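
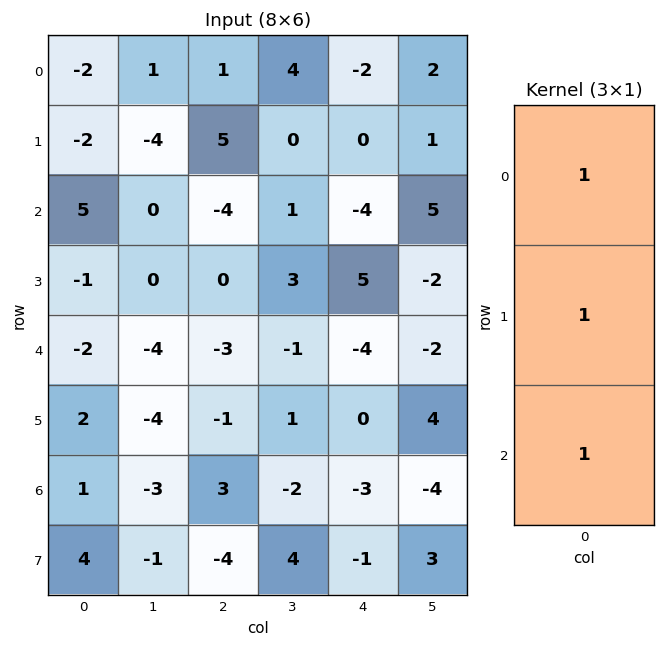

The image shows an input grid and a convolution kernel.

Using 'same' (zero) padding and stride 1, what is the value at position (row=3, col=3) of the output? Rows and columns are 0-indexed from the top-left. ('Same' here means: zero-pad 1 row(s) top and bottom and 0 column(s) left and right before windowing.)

3

The receptive field on the zero-padded input at this output position is [1 / 3 / -1]. Elementwise product with the kernel and sum: 1·1 + 3·1 + -1·1.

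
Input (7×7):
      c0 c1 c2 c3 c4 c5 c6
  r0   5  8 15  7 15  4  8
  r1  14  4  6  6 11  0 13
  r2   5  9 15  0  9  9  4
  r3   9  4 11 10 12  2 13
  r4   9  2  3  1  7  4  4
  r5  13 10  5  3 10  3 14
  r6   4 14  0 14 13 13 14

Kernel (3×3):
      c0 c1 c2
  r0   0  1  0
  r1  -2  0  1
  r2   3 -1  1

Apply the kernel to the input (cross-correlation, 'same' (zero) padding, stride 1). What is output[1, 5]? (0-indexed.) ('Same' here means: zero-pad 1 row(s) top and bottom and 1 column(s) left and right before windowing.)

The receptive field on the zero-padded input at this output position is [15 4 8 / 11 0 13 / 9 9 4]. Elementwise product with the kernel and sum: 4·1 + 11·-2 + 13·1 + 9·3 + 9·-1 + 4·1.

17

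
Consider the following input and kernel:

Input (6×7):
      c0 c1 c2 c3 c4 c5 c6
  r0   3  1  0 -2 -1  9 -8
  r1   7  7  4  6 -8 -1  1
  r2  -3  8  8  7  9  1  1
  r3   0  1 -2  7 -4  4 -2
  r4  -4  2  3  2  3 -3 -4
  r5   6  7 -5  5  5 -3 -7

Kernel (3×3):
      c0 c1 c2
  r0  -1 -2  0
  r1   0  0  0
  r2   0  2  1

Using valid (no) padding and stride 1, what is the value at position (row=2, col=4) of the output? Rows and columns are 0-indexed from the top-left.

-21

The receptive field on the input at this output position is [9 1 1 / -4 4 -2 / 3 -3 -4]. Elementwise product with the kernel and sum: 9·-1 + 1·-2 + -3·2 + -4·1.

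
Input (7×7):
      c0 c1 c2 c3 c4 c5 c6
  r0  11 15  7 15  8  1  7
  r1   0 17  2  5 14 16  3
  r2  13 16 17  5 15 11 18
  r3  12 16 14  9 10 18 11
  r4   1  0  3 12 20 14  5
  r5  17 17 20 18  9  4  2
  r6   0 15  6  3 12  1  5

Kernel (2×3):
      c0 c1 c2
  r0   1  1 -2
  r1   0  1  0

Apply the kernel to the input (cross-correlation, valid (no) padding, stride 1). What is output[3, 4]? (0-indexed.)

20

The receptive field on the input at this output position is [10 18 11 / 20 14 5]. Elementwise product with the kernel and sum: 10·1 + 18·1 + 11·-2 + 14·1.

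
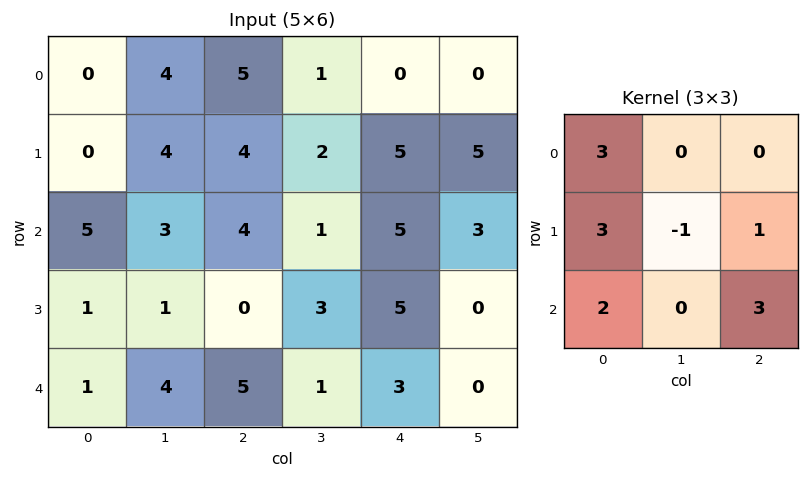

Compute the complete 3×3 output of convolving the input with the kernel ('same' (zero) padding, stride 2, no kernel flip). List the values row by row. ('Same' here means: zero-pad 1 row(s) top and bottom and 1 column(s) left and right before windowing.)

Output[0,0]: The receptive field on the zero-padded input at this output position is [0 0 0 / 0 0 4 / 0 0 4]. Elementwise product with the kernel and sum: 0·3 + 0·3 + 0·-1 + 4·1 + 0·2 + 4·3.

16 22 22
1 29 13
3 11 9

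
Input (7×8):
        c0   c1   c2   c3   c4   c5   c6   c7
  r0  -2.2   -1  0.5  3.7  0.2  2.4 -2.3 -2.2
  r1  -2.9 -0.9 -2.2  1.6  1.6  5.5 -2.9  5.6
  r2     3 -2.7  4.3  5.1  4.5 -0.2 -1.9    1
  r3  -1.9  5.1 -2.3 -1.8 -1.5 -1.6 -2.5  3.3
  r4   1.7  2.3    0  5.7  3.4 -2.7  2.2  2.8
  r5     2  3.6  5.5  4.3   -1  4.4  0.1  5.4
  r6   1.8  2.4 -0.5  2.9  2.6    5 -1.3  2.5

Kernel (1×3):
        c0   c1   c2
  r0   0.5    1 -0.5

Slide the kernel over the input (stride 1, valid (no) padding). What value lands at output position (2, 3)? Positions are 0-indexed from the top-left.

7.15

The receptive field on the input at this output position is [5.1 4.5 -0.2]. Elementwise product with the kernel and sum: 5.1·0.5 + 4.5·1 + -0.2·-0.5.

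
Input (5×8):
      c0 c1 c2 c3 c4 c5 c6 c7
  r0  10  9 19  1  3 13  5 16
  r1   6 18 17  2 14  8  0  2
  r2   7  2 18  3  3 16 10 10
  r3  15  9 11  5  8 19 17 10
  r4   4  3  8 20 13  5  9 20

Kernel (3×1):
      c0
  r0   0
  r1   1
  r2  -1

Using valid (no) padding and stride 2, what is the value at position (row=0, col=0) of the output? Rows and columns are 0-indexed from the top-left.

-1

The receptive field on the input at this output position is [10 / 6 / 7]. Elementwise product with the kernel and sum: 6·1 + 7·-1.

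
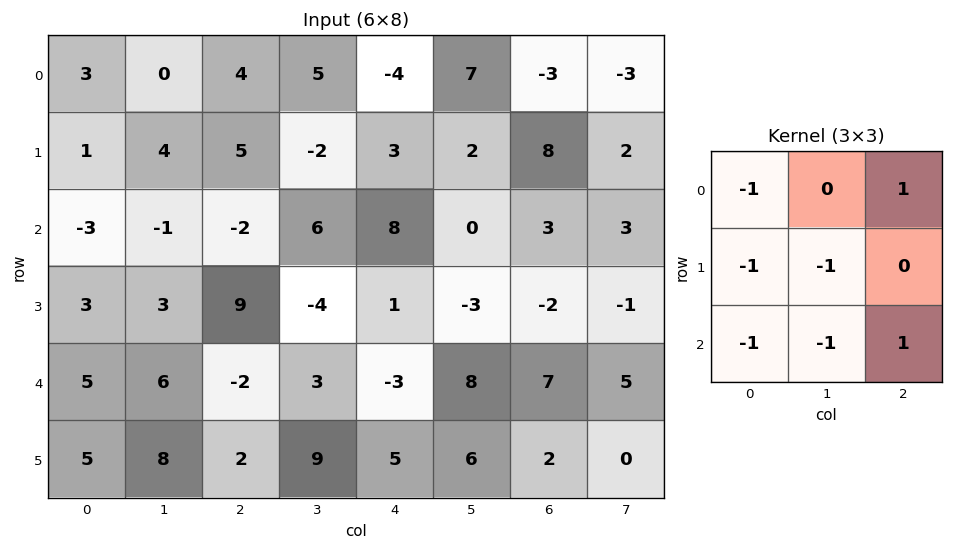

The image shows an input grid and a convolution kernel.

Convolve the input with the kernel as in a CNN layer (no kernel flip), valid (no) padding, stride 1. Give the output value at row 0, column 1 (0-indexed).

The receptive field on the input at this output position is [0 4 5 / 4 5 -2 / -1 -2 6]. Elementwise product with the kernel and sum: 0·-1 + 5·1 + 4·-1 + 5·-1 + -1·-1 + -2·-1 + 6·1.

5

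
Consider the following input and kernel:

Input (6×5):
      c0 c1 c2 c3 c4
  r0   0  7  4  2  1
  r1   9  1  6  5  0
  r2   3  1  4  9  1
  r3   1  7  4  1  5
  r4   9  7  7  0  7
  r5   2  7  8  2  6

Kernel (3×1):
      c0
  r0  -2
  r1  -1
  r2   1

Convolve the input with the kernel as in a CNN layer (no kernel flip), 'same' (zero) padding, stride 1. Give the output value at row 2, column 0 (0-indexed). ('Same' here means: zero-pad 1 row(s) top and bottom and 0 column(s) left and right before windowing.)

The receptive field on the zero-padded input at this output position is [9 / 3 / 1]. Elementwise product with the kernel and sum: 9·-2 + 3·-1 + 1·1.

-20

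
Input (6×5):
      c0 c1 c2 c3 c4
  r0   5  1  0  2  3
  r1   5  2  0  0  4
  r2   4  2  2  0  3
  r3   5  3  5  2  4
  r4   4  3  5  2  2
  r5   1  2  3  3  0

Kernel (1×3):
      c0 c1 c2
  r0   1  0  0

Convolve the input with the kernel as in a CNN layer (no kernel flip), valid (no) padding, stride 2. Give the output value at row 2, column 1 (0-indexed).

The receptive field on the input at this output position is [5 2 2]. Elementwise product with the kernel and sum: 5·1.

5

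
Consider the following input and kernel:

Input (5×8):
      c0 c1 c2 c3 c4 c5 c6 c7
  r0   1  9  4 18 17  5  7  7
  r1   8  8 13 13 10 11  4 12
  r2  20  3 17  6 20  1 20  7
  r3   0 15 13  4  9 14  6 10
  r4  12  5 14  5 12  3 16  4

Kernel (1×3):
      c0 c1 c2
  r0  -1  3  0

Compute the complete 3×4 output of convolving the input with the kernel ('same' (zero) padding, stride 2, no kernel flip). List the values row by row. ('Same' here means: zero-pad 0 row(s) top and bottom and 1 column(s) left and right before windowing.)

3 3 33 16
60 48 54 59
36 37 31 45

Output[0,0]: The receptive field on the zero-padded input at this output position is [0 1 9]. Elementwise product with the kernel and sum: 0·-1 + 1·3.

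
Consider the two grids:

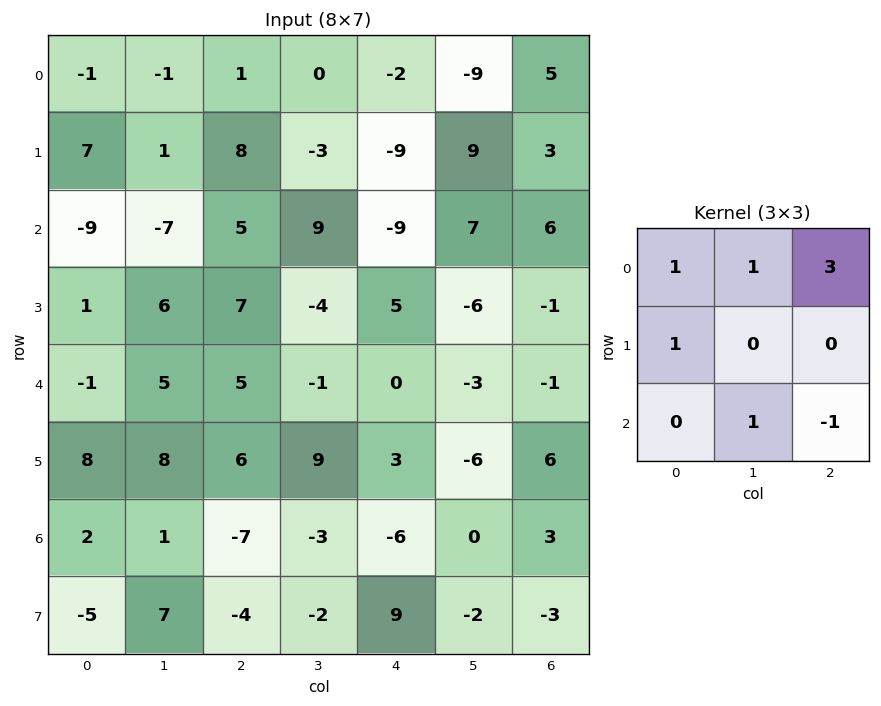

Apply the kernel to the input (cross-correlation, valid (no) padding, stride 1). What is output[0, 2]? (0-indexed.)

The receptive field on the input at this output position is [1 0 -2 / 8 -3 -9 / 5 9 -9]. Elementwise product with the kernel and sum: 1·1 + 0·1 + -2·3 + 8·1 + 9·1 + -9·-1.

21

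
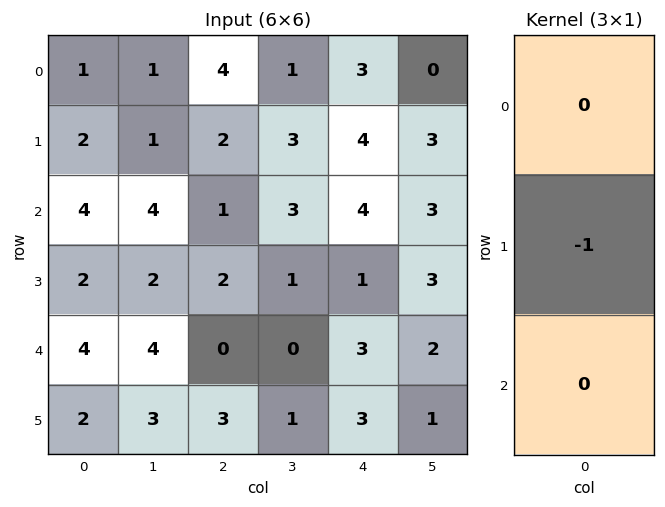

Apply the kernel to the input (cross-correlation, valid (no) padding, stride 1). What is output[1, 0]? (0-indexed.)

The receptive field on the input at this output position is [2 / 4 / 2]. Elementwise product with the kernel and sum: 4·-1.

-4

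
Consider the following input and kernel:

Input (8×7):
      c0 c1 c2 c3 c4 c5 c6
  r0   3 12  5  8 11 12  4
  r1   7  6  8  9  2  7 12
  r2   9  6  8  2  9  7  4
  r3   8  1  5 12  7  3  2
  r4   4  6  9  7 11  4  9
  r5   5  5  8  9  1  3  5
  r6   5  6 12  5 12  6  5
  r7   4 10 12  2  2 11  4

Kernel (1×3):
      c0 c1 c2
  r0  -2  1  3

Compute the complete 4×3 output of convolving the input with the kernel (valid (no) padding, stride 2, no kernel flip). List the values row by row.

Output[0,0]: The receptive field on the input at this output position is [3 12 5]. Elementwise product with the kernel and sum: 3·-2 + 12·1 + 5·3.

21 31 2
12 13 1
25 22 9
32 17 -3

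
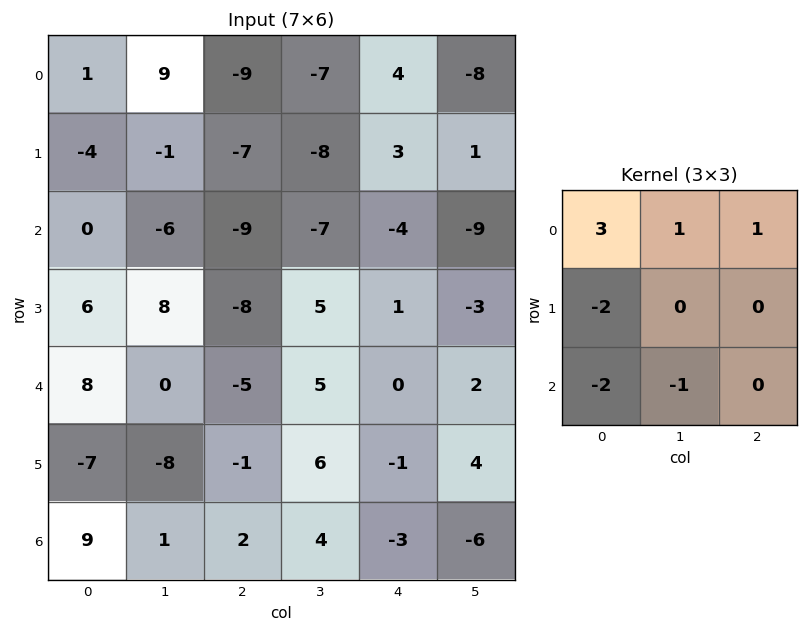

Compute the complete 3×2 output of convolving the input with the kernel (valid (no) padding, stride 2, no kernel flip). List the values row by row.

17 9
-43 -17
14 -16

Output[0,0]: The receptive field on the input at this output position is [1 9 -9 / -4 -1 -7 / 0 -6 -9]. Elementwise product with the kernel and sum: 1·3 + 9·1 + -9·1 + -4·-2 + 0·-2 + -6·-1.
Output[0,1]: The receptive field on the input at this output position is [-9 -7 4 / -7 -8 3 / -9 -7 -4]. Elementwise product with the kernel and sum: -9·3 + -7·1 + 4·1 + -7·-2 + -9·-2 + -7·-1.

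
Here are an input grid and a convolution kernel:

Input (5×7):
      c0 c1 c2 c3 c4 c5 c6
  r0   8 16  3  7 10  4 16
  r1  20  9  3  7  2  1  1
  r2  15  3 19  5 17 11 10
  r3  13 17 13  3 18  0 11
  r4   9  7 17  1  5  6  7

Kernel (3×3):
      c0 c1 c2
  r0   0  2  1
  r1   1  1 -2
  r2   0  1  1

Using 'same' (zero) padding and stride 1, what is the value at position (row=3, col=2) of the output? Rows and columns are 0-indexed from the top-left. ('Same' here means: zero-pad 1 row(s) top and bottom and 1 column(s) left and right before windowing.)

The receptive field on the zero-padded input at this output position is [3 19 5 / 17 13 3 / 7 17 1]. Elementwise product with the kernel and sum: 19·2 + 5·1 + 17·1 + 13·1 + 3·-2 + 17·1 + 1·1.

85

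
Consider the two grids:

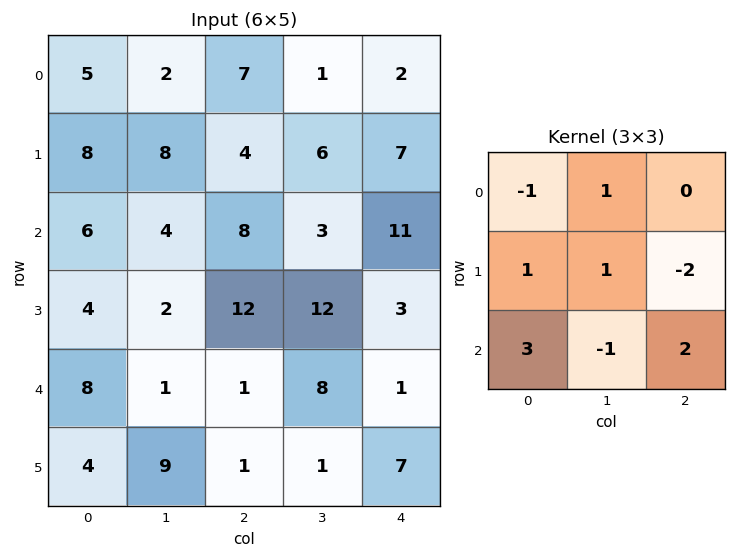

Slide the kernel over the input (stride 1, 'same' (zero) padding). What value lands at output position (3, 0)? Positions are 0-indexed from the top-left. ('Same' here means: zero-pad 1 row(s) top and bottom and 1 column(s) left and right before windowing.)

The receptive field on the zero-padded input at this output position is [0 6 4 / 0 4 2 / 0 8 1]. Elementwise product with the kernel and sum: 0·-1 + 6·1 + 0·1 + 4·1 + 2·-2 + 0·3 + 8·-1 + 1·2.

0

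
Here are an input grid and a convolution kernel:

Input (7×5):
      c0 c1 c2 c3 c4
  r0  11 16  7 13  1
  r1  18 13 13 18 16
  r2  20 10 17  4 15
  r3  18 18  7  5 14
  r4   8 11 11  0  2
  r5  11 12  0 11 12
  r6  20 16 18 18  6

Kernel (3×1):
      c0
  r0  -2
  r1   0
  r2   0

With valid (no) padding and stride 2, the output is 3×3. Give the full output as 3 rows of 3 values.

Output[0,0]: The receptive field on the input at this output position is [11 / 18 / 20]. Elementwise product with the kernel and sum: 11·-2.
Output[0,1]: The receptive field on the input at this output position is [7 / 13 / 17]. Elementwise product with the kernel and sum: 7·-2.

-22 -14 -2
-40 -34 -30
-16 -22 -4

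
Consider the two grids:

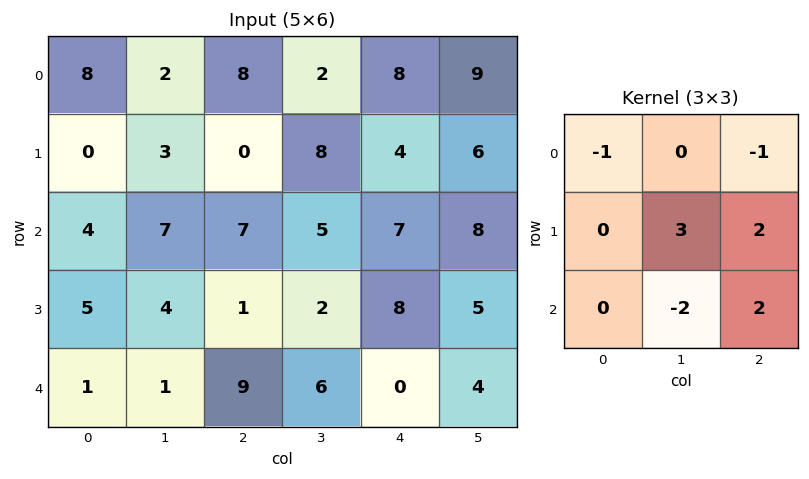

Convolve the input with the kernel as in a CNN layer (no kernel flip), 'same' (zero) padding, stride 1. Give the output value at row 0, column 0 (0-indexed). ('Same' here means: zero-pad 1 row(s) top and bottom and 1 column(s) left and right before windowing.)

34

The receptive field on the zero-padded input at this output position is [0 0 0 / 0 8 2 / 0 0 3]. Elementwise product with the kernel and sum: 0·-1 + 0·-1 + 8·3 + 2·2 + 0·-2 + 3·2.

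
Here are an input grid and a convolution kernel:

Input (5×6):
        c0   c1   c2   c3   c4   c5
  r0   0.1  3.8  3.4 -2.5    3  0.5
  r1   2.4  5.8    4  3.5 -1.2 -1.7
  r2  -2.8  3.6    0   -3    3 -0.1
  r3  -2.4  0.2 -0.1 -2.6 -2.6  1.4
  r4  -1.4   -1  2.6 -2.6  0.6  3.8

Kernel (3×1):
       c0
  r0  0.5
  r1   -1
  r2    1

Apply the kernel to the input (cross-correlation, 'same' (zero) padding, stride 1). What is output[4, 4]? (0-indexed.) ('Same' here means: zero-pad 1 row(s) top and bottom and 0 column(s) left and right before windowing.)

The receptive field on the zero-padded input at this output position is [-2.6 / 0.6 / 0]. Elementwise product with the kernel and sum: -2.6·0.5 + 0.6·-1 + 0·1.

-1.9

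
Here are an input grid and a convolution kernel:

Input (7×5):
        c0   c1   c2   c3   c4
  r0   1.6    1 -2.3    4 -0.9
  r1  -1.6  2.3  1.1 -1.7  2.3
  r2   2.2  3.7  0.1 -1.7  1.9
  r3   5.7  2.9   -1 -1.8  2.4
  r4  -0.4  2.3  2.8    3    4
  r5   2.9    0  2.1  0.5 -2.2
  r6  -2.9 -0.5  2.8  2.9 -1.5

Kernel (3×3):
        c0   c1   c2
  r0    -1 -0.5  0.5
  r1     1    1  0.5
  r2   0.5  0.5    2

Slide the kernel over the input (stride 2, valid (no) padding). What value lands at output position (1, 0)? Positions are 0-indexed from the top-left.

10.65

The receptive field on the input at this output position is [2.2 3.7 0.1 / 5.7 2.9 -1 / -0.4 2.3 2.8]. Elementwise product with the kernel and sum: 2.2·-1 + 3.7·-0.5 + 0.1·0.5 + 5.7·1 + 2.9·1 + -1·0.5 + -0.4·0.5 + 2.3·0.5 + 2.8·2.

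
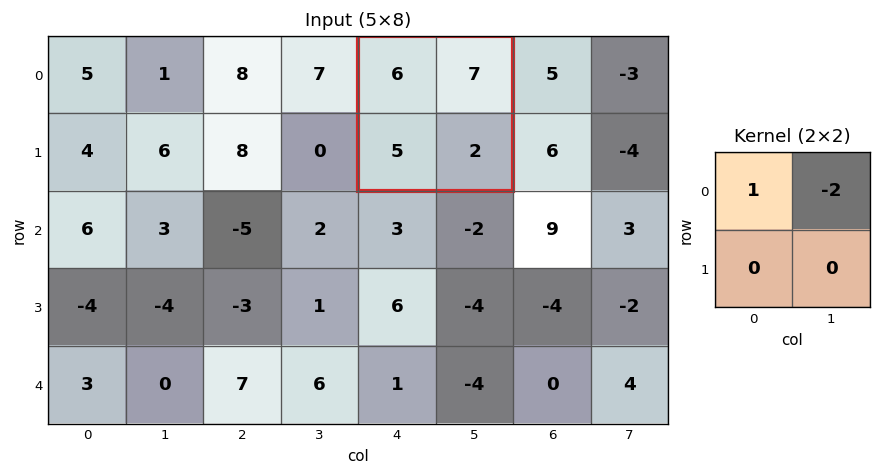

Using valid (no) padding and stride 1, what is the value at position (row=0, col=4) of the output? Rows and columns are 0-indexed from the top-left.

-8

The receptive field on the input at this output position is [6 7 / 5 2]. Elementwise product with the kernel and sum: 6·1 + 7·-2.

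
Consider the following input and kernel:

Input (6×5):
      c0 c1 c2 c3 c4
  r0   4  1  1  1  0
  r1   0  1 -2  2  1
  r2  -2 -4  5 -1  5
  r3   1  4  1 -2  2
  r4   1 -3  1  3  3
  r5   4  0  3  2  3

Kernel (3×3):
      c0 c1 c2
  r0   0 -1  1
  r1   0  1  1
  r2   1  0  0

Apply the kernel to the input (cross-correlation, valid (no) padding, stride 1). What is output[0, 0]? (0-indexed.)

-3

The receptive field on the input at this output position is [4 1 1 / 0 1 -2 / -2 -4 5]. Elementwise product with the kernel and sum: 1·-1 + 1·1 + 1·1 + -2·1 + -2·1.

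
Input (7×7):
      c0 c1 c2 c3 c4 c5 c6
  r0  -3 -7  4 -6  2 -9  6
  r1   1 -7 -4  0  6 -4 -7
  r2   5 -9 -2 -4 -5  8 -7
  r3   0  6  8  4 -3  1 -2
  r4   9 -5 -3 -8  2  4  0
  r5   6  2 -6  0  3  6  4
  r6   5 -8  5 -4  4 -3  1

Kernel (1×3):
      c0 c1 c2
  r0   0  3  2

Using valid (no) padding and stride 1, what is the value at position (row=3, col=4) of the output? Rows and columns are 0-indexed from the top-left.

The receptive field on the input at this output position is [-3 1 -2]. Elementwise product with the kernel and sum: 1·3 + -2·2.

-1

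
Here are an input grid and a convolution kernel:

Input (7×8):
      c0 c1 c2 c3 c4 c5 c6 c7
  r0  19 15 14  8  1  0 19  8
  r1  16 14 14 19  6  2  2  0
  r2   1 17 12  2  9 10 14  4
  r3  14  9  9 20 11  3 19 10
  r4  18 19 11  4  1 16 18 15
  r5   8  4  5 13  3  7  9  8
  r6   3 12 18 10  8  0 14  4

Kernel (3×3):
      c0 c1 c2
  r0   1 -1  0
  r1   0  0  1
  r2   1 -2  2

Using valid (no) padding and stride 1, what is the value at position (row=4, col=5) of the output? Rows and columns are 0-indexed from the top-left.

-14

The receptive field on the input at this output position is [16 18 15 / 7 9 8 / 0 14 4]. Elementwise product with the kernel and sum: 16·1 + 18·-1 + 8·1 + 0·1 + 14·-2 + 4·2.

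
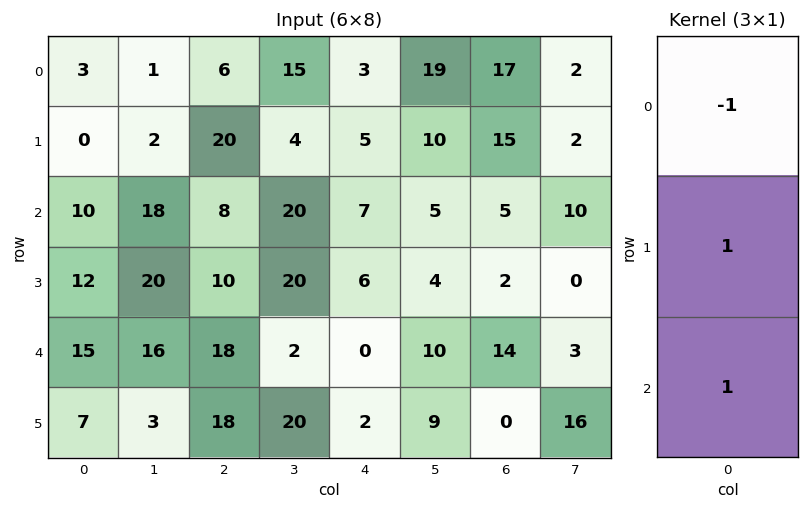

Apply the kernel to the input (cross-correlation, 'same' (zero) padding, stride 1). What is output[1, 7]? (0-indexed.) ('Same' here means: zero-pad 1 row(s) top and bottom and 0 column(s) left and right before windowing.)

10

The receptive field on the zero-padded input at this output position is [2 / 2 / 10]. Elementwise product with the kernel and sum: 2·-1 + 2·1 + 10·1.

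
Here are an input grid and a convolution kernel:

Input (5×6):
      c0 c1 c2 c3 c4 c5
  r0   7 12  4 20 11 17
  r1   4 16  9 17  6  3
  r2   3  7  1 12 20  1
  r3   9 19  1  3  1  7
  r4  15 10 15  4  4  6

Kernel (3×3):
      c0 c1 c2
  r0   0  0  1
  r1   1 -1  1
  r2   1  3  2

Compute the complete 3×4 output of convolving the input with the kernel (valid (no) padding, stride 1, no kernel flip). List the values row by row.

Output[0,0]: The receptive field on the input at this output position is [7 12 4 / 4 16 9 / 3 7 1]. Elementwise product with the kernel and sum: 4·1 + 4·1 + 16·-1 + 9·1 + 3·1 + 7·3 + 1·2.

27 78 86 105
74 63 27 16
67 96 54 38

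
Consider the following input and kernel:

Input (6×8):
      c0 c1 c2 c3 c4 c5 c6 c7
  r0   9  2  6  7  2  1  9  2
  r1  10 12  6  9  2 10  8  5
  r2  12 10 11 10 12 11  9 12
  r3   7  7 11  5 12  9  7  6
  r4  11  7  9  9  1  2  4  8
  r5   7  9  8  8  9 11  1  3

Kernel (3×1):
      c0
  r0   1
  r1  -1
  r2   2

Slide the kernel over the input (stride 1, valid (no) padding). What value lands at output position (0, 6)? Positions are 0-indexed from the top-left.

The receptive field on the input at this output position is [9 / 8 / 9]. Elementwise product with the kernel and sum: 9·1 + 8·-1 + 9·2.

19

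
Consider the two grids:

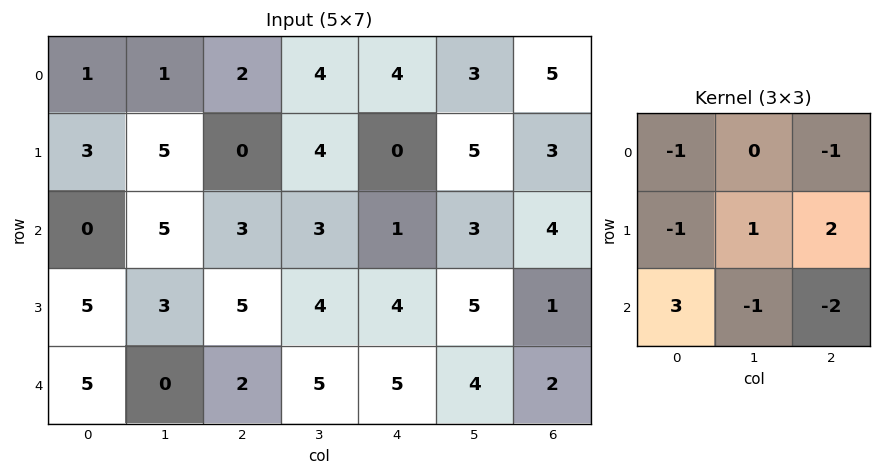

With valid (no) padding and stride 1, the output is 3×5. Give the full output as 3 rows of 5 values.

-12 4 2 1 -6
10 -9 5 -7 12
16 -10 -6 6 5

Output[0,0]: The receptive field on the input at this output position is [1 1 2 / 3 5 0 / 0 5 3]. Elementwise product with the kernel and sum: 1·-1 + 2·-1 + 3·-1 + 5·1 + 0·2 + 0·3 + 5·-1 + 3·-2.
Output[0,1]: The receptive field on the input at this output position is [1 2 4 / 5 0 4 / 5 3 3]. Elementwise product with the kernel and sum: 1·-1 + 4·-1 + 5·-1 + 0·1 + 4·2 + 5·3 + 3·-1 + 3·-2.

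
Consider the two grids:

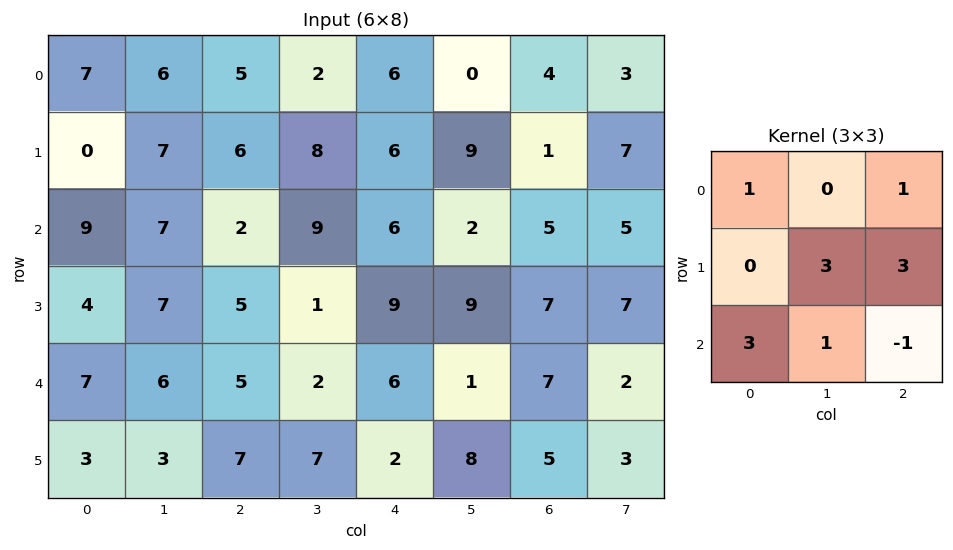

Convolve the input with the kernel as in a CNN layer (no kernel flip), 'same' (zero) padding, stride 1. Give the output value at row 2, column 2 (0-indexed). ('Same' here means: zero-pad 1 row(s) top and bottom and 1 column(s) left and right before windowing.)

73

The receptive field on the zero-padded input at this output position is [7 6 8 / 7 2 9 / 7 5 1]. Elementwise product with the kernel and sum: 7·1 + 8·1 + 2·3 + 9·3 + 7·3 + 5·1 + 1·-1.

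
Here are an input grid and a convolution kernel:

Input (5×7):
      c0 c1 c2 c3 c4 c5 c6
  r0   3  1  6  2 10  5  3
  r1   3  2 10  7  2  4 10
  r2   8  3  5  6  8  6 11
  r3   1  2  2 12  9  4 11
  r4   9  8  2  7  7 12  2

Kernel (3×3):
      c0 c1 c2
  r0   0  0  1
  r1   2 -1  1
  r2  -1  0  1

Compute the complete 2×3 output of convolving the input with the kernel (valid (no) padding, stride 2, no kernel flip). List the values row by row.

17 28 16
0 14 31

Output[0,0]: The receptive field on the input at this output position is [3 1 6 / 3 2 10 / 8 3 5]. Elementwise product with the kernel and sum: 6·1 + 3·2 + 2·-1 + 10·1 + 8·-1 + 5·1.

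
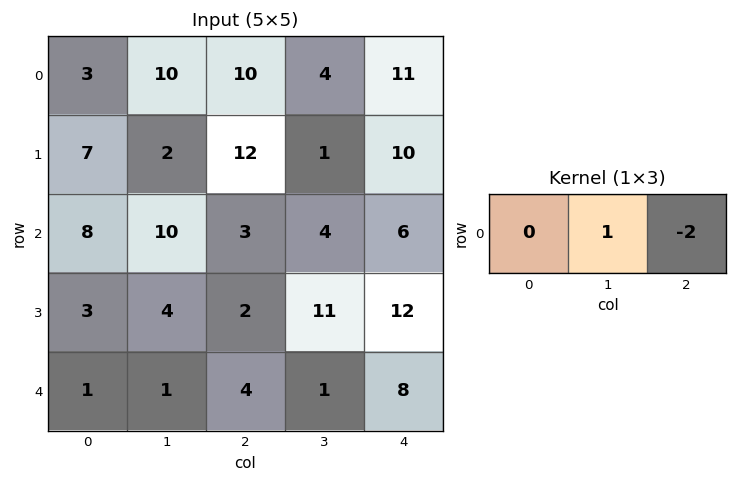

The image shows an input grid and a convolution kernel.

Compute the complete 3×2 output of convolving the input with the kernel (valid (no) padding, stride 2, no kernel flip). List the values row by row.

-10 -18
4 -8
-7 -15

Output[0,0]: The receptive field on the input at this output position is [3 10 10]. Elementwise product with the kernel and sum: 10·1 + 10·-2.
Output[0,1]: The receptive field on the input at this output position is [10 4 11]. Elementwise product with the kernel and sum: 4·1 + 11·-2.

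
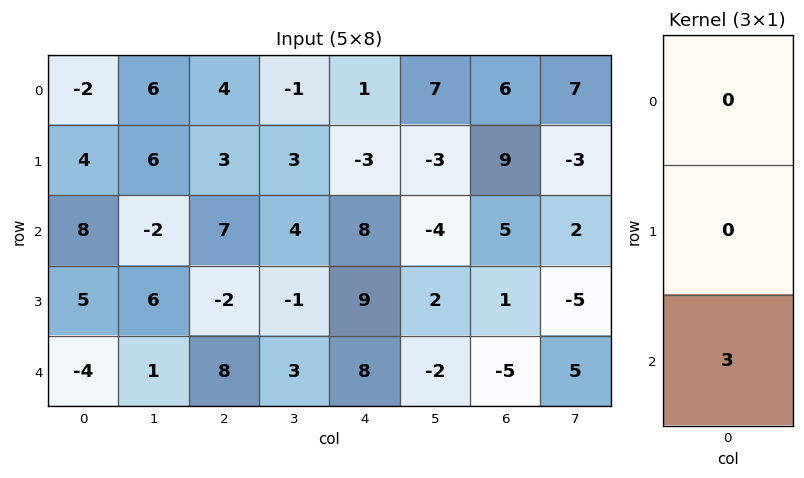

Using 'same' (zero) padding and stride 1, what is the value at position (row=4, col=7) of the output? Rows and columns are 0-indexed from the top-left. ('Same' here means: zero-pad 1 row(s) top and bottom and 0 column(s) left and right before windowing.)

The receptive field on the zero-padded input at this output position is [-5 / 5 / 0]. Elementwise product with the kernel and sum: 0·3.

0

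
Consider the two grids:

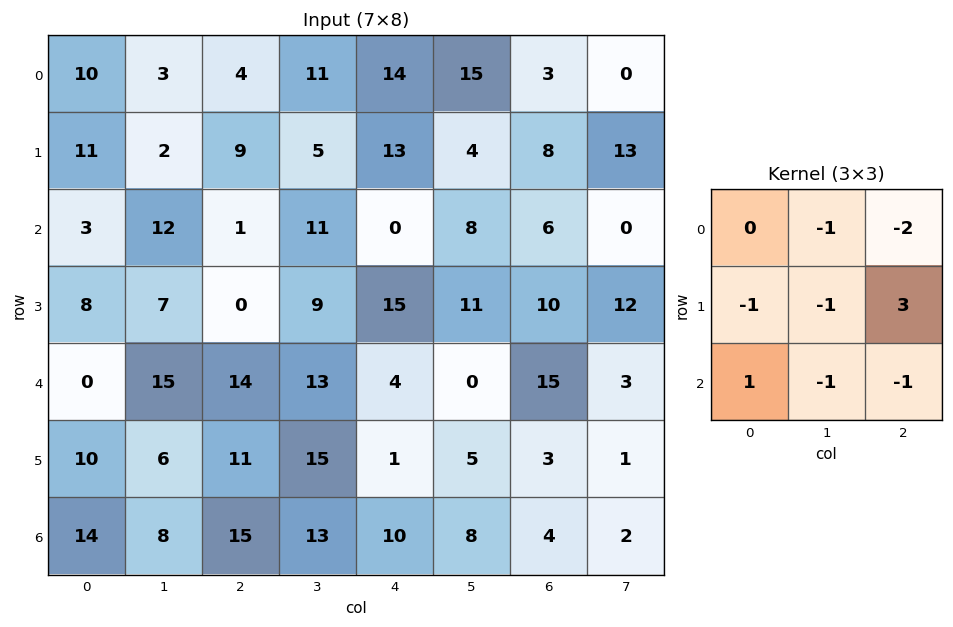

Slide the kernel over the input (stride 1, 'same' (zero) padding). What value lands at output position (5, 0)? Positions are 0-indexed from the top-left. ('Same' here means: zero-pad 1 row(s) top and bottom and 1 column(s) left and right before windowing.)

-44

The receptive field on the zero-padded input at this output position is [0 0 15 / 0 10 6 / 0 14 8]. Elementwise product with the kernel and sum: 0·-1 + 15·-2 + 0·-1 + 10·-1 + 6·3 + 0·1 + 14·-1 + 8·-1.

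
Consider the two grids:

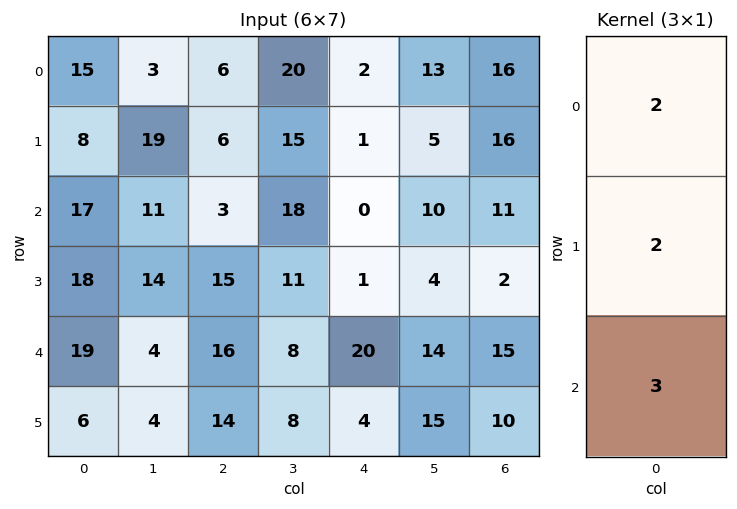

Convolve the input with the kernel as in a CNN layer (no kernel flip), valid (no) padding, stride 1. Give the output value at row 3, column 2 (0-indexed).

The receptive field on the input at this output position is [15 / 16 / 14]. Elementwise product with the kernel and sum: 15·2 + 16·2 + 14·3.

104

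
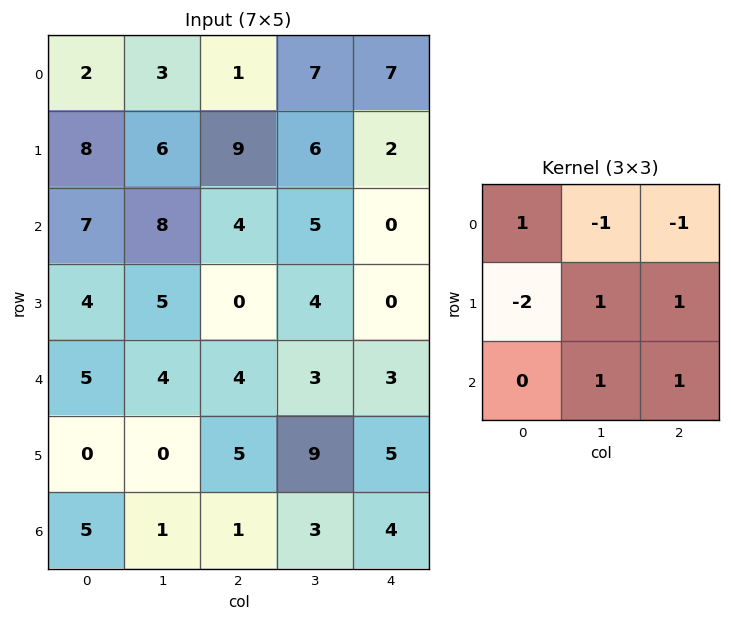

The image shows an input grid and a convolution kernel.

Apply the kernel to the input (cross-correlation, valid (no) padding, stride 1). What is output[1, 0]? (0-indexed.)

The receptive field on the input at this output position is [8 6 9 / 7 8 4 / 4 5 0]. Elementwise product with the kernel and sum: 8·1 + 6·-1 + 9·-1 + 7·-2 + 8·1 + 4·1 + 5·1 + 0·1.

-4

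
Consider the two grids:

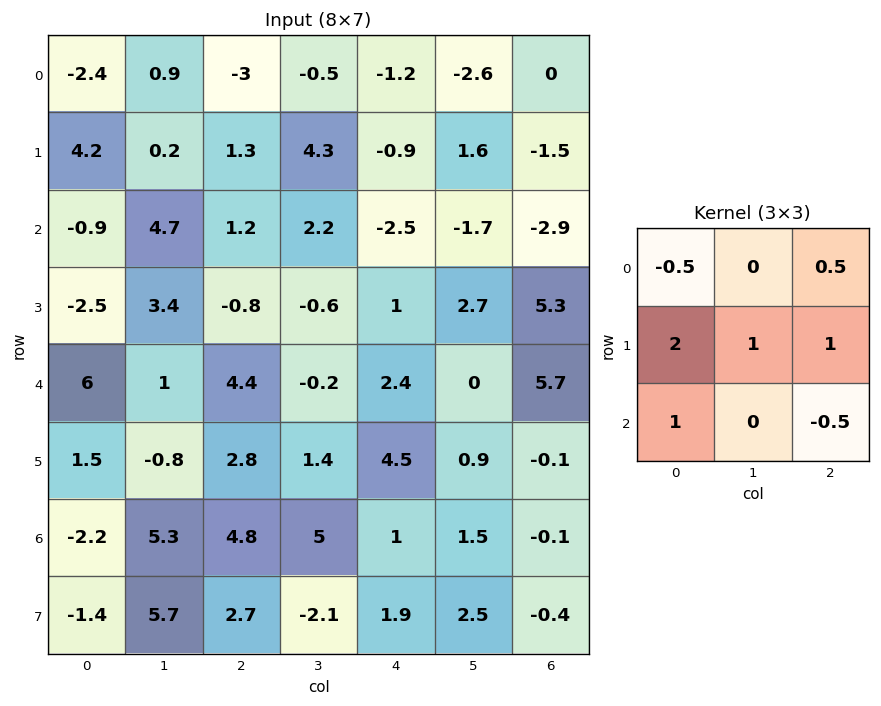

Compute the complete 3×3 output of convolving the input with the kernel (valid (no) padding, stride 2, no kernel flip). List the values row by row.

8.1 9.35 -2.15
2.45 0.15 9.35
-0.4 14.8 12.5

Output[0,0]: The receptive field on the input at this output position is [-2.4 0.9 -3 / 4.2 0.2 1.3 / -0.9 4.7 1.2]. Elementwise product with the kernel and sum: -2.4·-0.5 + -3·0.5 + 4.2·2 + 0.2·1 + 1.3·1 + -0.9·1 + 1.2·-0.5.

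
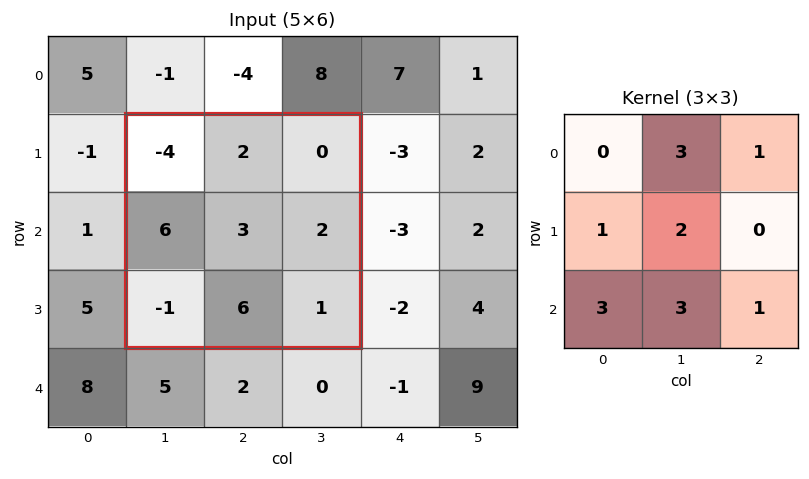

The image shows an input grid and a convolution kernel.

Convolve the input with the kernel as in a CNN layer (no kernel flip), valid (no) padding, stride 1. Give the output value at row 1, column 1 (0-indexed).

34

The receptive field on the input at this output position is [-4 2 0 / 6 3 2 / -1 6 1]. Elementwise product with the kernel and sum: 2·3 + 0·1 + 6·1 + 3·2 + -1·3 + 6·3 + 1·1.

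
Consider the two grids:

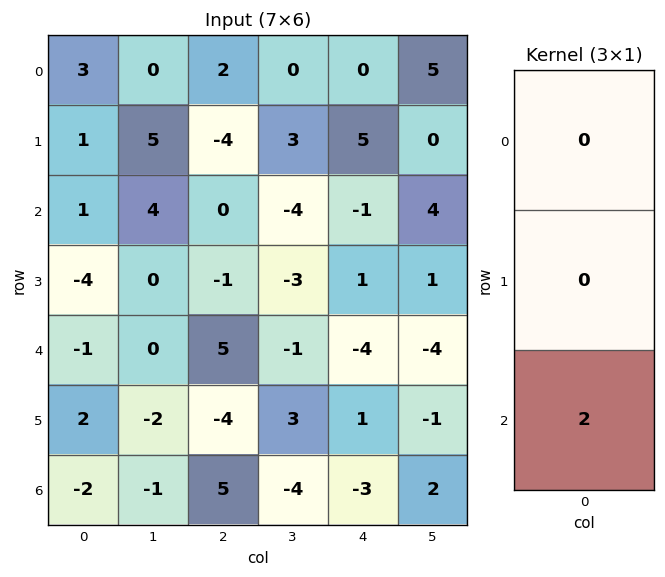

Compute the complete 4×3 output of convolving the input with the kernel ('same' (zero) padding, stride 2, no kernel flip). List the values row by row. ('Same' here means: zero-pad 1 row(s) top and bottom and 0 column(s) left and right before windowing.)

2 -8 10
-8 -2 2
4 -8 2
0 0 0

Output[0,0]: The receptive field on the zero-padded input at this output position is [0 / 3 / 1]. Elementwise product with the kernel and sum: 1·2.
Output[0,1]: The receptive field on the zero-padded input at this output position is [0 / 2 / -4]. Elementwise product with the kernel and sum: -4·2.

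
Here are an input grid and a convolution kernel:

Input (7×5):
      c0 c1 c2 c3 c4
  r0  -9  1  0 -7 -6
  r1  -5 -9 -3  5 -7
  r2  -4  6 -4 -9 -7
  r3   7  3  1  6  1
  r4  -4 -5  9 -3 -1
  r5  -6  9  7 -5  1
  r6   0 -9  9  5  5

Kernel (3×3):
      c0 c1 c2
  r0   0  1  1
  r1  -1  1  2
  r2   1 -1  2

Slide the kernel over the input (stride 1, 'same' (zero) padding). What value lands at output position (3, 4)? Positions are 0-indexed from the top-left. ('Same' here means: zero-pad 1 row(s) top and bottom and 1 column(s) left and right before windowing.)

The receptive field on the zero-padded input at this output position is [-9 -7 0 / 6 1 0 / -3 -1 0]. Elementwise product with the kernel and sum: -7·1 + 0·1 + 6·-1 + 1·1 + 0·2 + -3·1 + -1·-1 + 0·2.

-14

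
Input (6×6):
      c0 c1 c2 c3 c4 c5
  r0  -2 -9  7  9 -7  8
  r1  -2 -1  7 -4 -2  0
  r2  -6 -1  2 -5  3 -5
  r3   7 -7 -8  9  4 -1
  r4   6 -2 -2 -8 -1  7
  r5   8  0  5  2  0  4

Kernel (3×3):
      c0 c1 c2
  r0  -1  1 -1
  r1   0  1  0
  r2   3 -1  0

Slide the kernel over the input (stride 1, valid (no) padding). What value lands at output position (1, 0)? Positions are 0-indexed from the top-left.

The receptive field on the input at this output position is [-2 -1 7 / -6 -1 2 / 7 -7 -8]. Elementwise product with the kernel and sum: -2·-1 + -1·1 + 7·-1 + -1·1 + 7·3 + -7·-1.

21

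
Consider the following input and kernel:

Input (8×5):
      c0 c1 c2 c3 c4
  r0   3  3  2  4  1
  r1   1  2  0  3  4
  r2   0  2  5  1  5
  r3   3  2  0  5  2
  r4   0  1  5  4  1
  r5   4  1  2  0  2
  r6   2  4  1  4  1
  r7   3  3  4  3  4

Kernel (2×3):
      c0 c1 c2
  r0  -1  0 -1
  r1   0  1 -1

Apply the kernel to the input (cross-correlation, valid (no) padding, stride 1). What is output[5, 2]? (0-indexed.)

-1

The receptive field on the input at this output position is [2 0 2 / 1 4 1]. Elementwise product with the kernel and sum: 2·-1 + 2·-1 + 4·1 + 1·-1.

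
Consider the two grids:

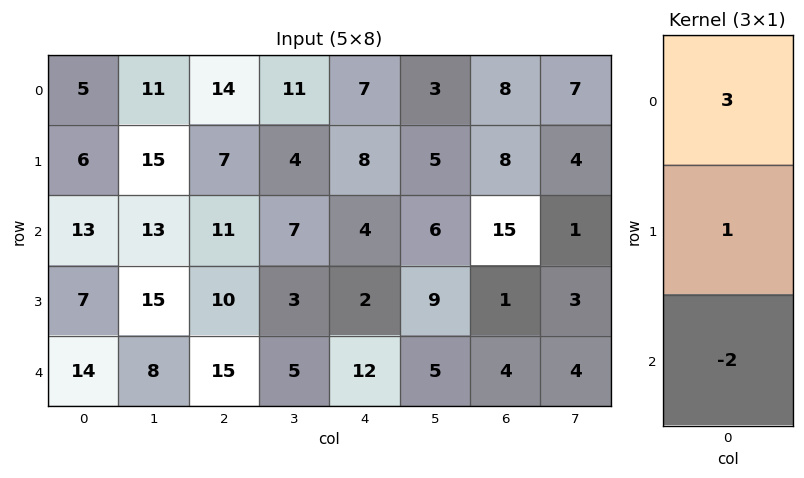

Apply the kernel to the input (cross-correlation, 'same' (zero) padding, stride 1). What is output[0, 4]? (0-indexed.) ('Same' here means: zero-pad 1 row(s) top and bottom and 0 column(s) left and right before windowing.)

The receptive field on the zero-padded input at this output position is [0 / 7 / 8]. Elementwise product with the kernel and sum: 0·3 + 7·1 + 8·-2.

-9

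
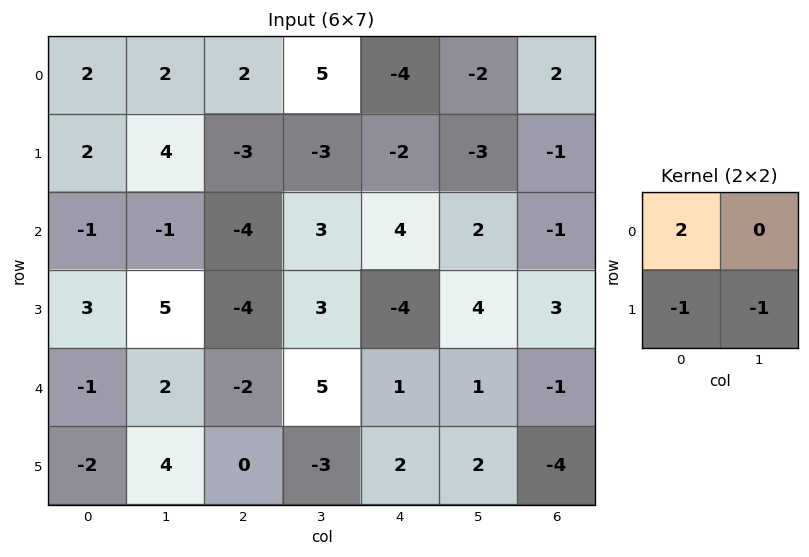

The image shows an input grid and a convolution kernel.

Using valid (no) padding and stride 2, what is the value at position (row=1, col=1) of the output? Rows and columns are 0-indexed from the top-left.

The receptive field on the input at this output position is [-4 3 / -4 3]. Elementwise product with the kernel and sum: -4·2 + -4·-1 + 3·-1.

-7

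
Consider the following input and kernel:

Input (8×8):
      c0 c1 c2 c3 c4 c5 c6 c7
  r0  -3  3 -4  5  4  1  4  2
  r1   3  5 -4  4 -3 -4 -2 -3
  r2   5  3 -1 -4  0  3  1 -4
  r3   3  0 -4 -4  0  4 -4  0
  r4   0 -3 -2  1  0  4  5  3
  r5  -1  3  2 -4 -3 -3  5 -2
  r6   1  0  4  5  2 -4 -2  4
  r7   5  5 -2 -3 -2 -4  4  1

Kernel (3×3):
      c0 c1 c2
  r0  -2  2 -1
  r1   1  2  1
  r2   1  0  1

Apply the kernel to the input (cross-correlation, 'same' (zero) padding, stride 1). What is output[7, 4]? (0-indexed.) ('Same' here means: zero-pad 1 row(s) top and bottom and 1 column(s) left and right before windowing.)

-13

The receptive field on the zero-padded input at this output position is [5 2 -4 / -3 -2 -4 / 0 0 0]. Elementwise product with the kernel and sum: 5·-2 + 2·2 + -4·-1 + -3·1 + -2·2 + -4·1 + 0·1 + 0·1.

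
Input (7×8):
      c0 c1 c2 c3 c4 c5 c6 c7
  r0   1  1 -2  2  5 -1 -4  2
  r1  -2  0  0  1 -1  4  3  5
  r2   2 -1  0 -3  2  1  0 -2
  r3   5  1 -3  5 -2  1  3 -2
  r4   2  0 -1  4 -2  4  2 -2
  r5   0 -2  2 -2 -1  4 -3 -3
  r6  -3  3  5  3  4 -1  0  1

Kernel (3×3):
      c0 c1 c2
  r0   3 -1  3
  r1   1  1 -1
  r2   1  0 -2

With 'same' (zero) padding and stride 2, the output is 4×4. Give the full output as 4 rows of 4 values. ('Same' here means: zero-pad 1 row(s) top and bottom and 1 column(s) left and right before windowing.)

Output[0,0]: The receptive field on the zero-padded input at this output position is [0 0 0 / 0 1 1 / 0 -2 0]. Elementwise product with the kernel and sum: 0·3 + 0·-1 + 0·3 + 0·1 + 1·1 + 1·-1 + 0·1 + 0·-2.

0 -5 1 -13
3 -4 17 32
4 18 8 12
-12 -9 15 4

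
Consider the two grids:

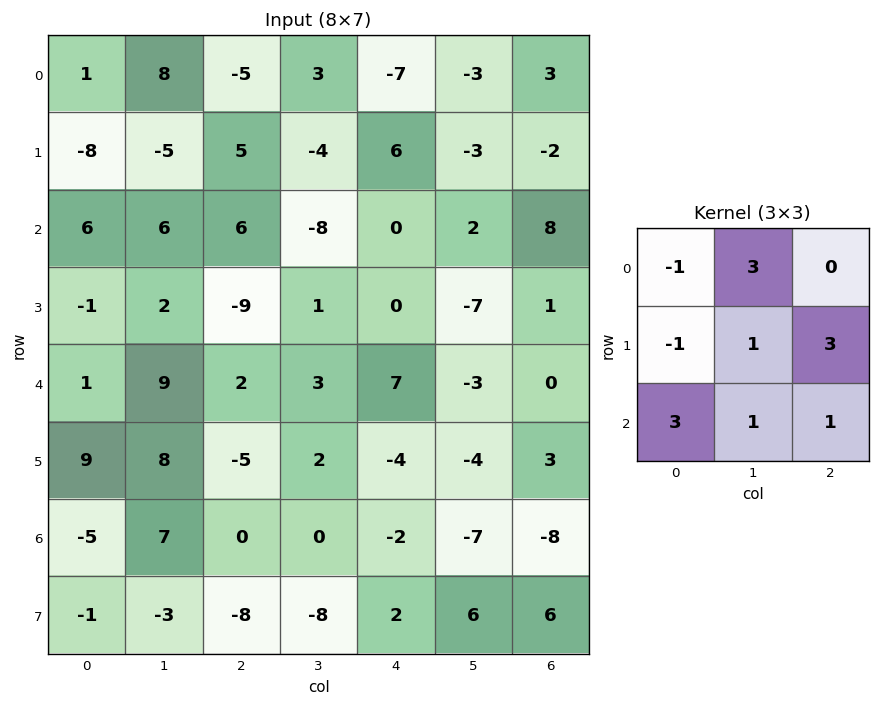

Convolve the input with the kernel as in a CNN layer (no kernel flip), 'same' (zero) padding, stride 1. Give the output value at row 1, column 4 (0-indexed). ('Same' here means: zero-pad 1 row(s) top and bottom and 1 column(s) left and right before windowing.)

-45

The receptive field on the zero-padded input at this output position is [3 -7 -3 / -4 6 -3 / -8 0 2]. Elementwise product with the kernel and sum: 3·-1 + -7·3 + -4·-1 + 6·1 + -3·3 + -8·3 + 0·1 + 2·1.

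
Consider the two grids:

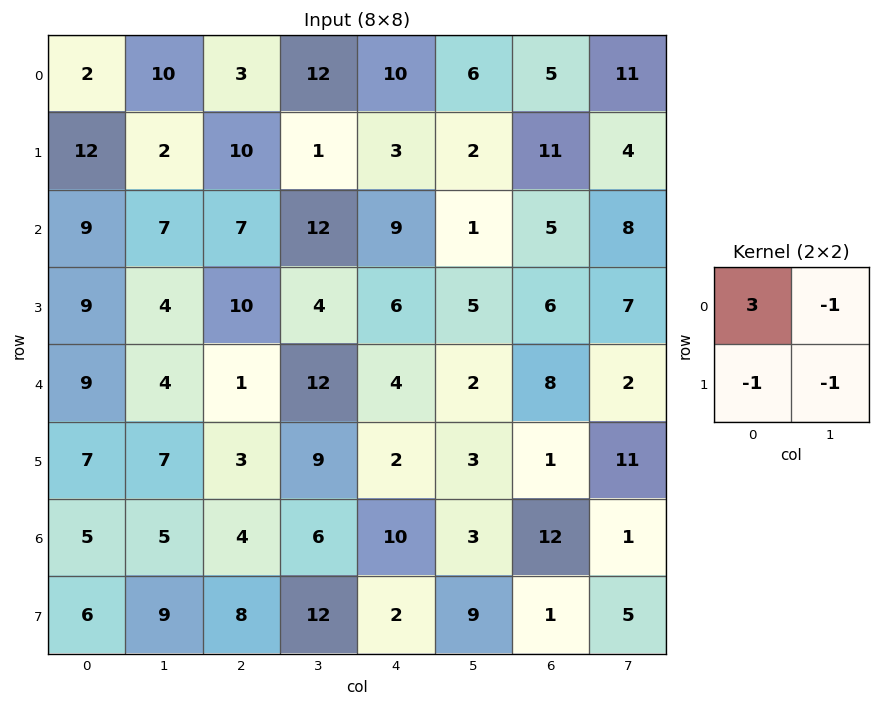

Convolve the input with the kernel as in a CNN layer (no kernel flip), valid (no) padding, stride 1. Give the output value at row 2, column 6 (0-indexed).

-6

The receptive field on the input at this output position is [5 8 / 6 7]. Elementwise product with the kernel and sum: 5·3 + 8·-1 + 6·-1 + 7·-1.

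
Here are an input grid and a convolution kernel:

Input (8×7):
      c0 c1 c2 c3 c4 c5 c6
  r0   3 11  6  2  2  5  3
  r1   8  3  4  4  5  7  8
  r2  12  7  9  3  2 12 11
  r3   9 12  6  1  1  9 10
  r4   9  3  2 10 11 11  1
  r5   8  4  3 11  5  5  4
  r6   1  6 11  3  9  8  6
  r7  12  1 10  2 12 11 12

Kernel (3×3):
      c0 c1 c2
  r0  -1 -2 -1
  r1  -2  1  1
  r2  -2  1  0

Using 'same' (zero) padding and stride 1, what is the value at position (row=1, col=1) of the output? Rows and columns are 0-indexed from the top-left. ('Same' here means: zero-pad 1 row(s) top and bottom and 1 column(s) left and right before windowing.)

The receptive field on the zero-padded input at this output position is [3 11 6 / 8 3 4 / 12 7 9]. Elementwise product with the kernel and sum: 3·-1 + 11·-2 + 6·-1 + 8·-2 + 3·1 + 4·1 + 12·-2 + 7·1.

-57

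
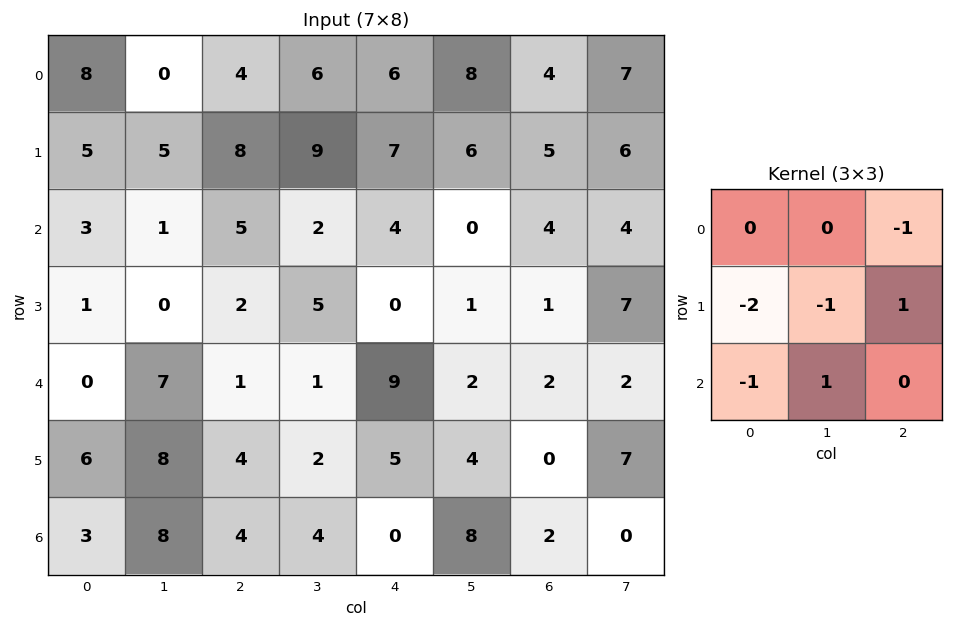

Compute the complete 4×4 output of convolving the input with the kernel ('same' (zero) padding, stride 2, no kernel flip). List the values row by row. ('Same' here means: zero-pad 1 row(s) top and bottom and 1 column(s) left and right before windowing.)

Output[0,0]: The receptive field on the zero-padded input at this output position is [0 0 0 / 0 8 0 / 0 5 5]. Elementwise product with the kernel and sum: 0·-1 + 0·-2 + 8·-1 + 0·1 + 0·-1 + 5·1.

-3 5 -12 -14
-6 -12 -19 -6
13 -23 -7 -15
-3 -18 -4 -25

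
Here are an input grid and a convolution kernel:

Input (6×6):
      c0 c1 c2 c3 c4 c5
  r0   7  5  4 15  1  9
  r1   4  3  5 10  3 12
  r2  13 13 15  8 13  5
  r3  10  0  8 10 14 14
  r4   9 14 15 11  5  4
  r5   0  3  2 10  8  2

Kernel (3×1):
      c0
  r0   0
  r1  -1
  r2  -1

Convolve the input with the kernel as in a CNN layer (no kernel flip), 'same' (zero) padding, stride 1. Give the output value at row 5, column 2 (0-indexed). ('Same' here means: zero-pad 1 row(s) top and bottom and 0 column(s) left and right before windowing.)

-2

The receptive field on the zero-padded input at this output position is [15 / 2 / 0]. Elementwise product with the kernel and sum: 2·-1 + 0·-1.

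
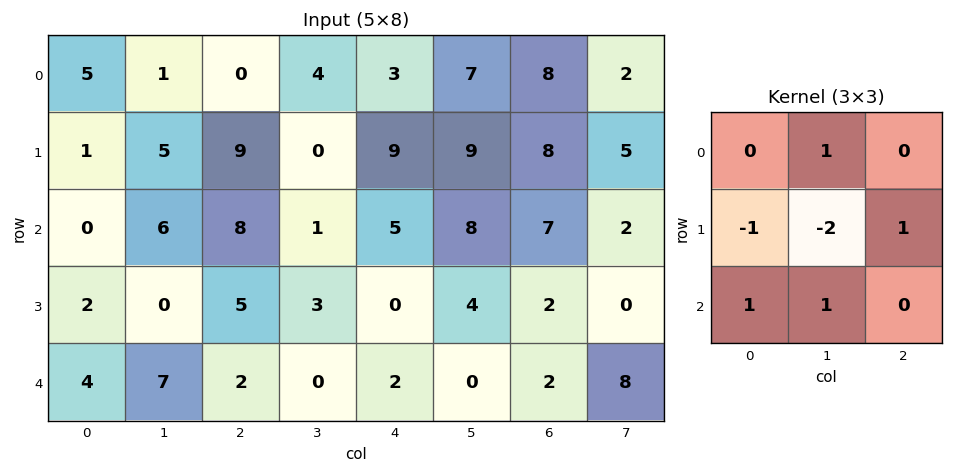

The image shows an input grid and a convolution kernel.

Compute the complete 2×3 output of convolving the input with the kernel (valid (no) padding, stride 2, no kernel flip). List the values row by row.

Output[0,0]: The receptive field on the input at this output position is [5 1 0 / 1 5 9 / 0 6 8]. Elementwise product with the kernel and sum: 1·1 + 1·-1 + 5·-2 + 9·1 + 0·1 + 6·1.
Output[0,1]: The receptive field on the input at this output position is [0 4 3 / 9 0 9 / 8 1 5]. Elementwise product with the kernel and sum: 4·1 + 9·-1 + 0·-2 + 9·1 + 8·1 + 1·1.

5 13 1
20 -8 4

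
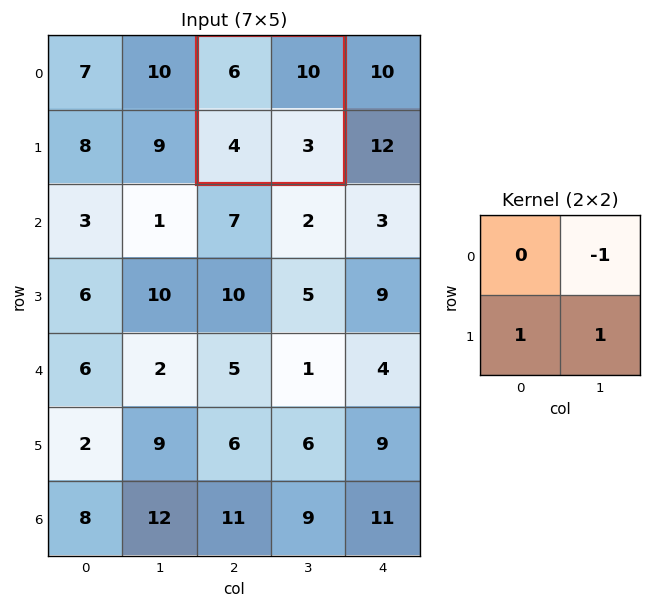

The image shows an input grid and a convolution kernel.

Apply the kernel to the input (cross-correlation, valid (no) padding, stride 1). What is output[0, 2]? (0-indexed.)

-3

The receptive field on the input at this output position is [6 10 / 4 3]. Elementwise product with the kernel and sum: 10·-1 + 4·1 + 3·1.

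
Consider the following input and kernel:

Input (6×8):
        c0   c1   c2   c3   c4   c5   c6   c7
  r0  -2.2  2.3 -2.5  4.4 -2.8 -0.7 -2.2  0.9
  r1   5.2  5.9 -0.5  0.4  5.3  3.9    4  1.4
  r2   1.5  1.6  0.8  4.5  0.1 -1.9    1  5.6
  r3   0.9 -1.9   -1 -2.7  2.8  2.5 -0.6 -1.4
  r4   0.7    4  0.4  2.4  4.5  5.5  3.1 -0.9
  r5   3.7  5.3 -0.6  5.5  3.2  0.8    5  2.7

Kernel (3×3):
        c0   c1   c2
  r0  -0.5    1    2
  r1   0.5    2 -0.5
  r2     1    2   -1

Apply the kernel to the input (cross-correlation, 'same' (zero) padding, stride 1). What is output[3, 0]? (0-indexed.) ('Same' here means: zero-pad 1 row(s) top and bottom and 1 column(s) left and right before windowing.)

4.85

The receptive field on the zero-padded input at this output position is [0 1.5 1.6 / 0 0.9 -1.9 / 0 0.7 4]. Elementwise product with the kernel and sum: 0·-0.5 + 1.5·1 + 1.6·2 + 0·0.5 + 0.9·2 + -1.9·-0.5 + 0·1 + 0.7·2 + 4·-1.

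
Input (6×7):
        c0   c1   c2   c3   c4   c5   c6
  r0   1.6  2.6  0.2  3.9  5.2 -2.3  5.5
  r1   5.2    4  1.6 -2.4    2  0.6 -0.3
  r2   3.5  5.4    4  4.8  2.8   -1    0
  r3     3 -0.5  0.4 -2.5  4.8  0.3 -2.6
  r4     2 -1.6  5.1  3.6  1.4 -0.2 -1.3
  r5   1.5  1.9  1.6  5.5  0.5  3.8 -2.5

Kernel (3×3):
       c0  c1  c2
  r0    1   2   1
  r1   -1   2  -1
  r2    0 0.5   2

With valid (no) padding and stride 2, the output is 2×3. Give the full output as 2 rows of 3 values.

Output[0,0]: The receptive field on the input at this output position is [1.6 2.6 0.2 / 5.2 4 1.6 / 3.5 5.4 4]. Elementwise product with the kernel and sum: 1.6·1 + 2.6·2 + 0.2·1 + 5.2·-1 + 4·2 + 1.6·-1 + 5.4·0.5 + 4·2.
Output[0,1]: The receptive field on the input at this output position is [0.2 3.9 5.2 / 1.6 -2.4 2 / 4 4.8 2.8]. Elementwise product with the kernel and sum: 0.2·1 + 3.9·2 + 5.2·1 + 1.6·-1 + -2.4·2 + 2·-1 + 4.8·0.5 + 2.8·2.

18.9 12.8 5.1
23.3 10.8 -3.5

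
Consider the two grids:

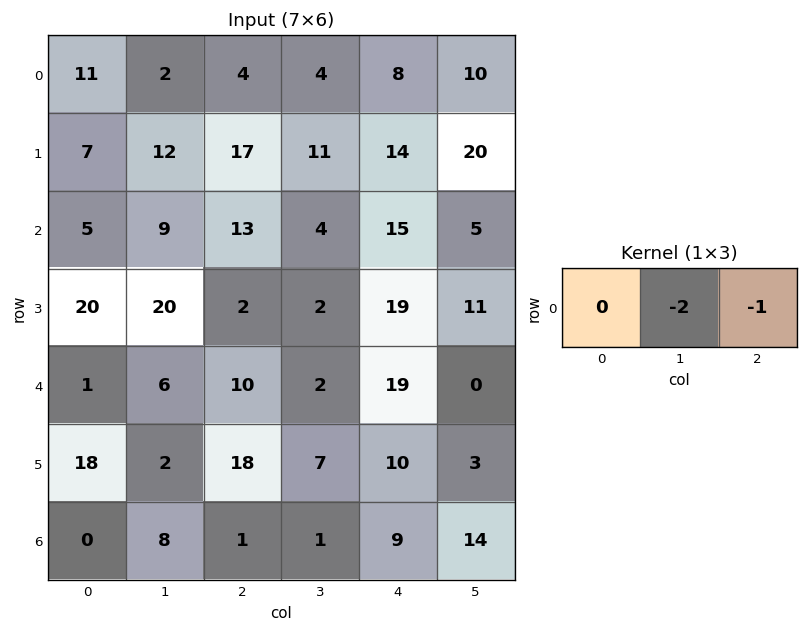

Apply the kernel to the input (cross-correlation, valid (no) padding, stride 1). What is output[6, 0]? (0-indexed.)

The receptive field on the input at this output position is [0 8 1]. Elementwise product with the kernel and sum: 8·-2 + 1·-1.

-17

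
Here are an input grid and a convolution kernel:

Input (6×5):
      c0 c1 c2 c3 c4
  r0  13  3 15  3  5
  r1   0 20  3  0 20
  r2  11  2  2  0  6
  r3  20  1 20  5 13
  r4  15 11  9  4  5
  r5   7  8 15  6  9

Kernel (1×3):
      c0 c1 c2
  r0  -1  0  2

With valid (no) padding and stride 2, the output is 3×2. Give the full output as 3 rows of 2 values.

Output[0,0]: The receptive field on the input at this output position is [13 3 15]. Elementwise product with the kernel and sum: 13·-1 + 15·2.
Output[0,1]: The receptive field on the input at this output position is [15 3 5]. Elementwise product with the kernel and sum: 15·-1 + 5·2.

17 -5
-7 10
3 1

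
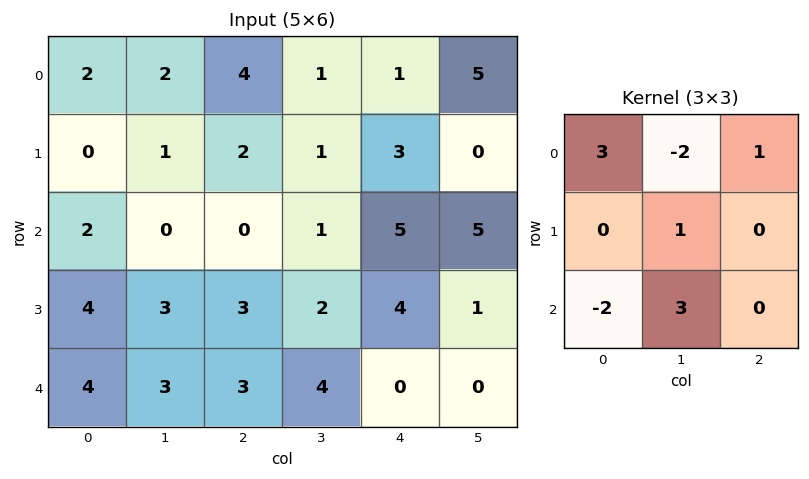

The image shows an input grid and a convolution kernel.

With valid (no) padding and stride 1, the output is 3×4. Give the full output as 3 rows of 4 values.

3 1 15 22
1 3 8 10
10 7 11 -6

Output[0,0]: The receptive field on the input at this output position is [2 2 4 / 0 1 2 / 2 0 0]. Elementwise product with the kernel and sum: 2·3 + 2·-2 + 4·1 + 1·1 + 2·-2 + 0·3.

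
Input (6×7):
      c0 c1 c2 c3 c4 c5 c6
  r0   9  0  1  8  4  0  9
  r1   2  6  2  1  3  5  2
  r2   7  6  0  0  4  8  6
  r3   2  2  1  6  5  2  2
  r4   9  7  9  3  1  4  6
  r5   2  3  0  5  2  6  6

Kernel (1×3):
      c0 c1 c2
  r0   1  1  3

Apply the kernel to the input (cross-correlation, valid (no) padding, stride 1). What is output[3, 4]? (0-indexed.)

The receptive field on the input at this output position is [5 2 2]. Elementwise product with the kernel and sum: 5·1 + 2·1 + 2·3.

13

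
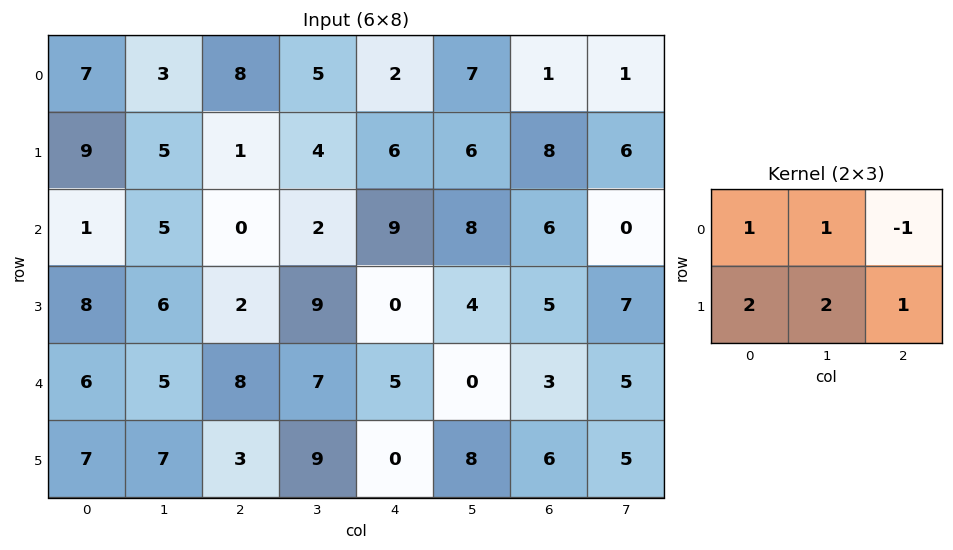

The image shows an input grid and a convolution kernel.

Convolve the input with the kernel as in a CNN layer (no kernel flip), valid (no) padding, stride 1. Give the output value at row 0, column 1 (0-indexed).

The receptive field on the input at this output position is [3 8 5 / 5 1 4]. Elementwise product with the kernel and sum: 3·1 + 8·1 + 5·-1 + 5·2 + 1·2 + 4·1.

22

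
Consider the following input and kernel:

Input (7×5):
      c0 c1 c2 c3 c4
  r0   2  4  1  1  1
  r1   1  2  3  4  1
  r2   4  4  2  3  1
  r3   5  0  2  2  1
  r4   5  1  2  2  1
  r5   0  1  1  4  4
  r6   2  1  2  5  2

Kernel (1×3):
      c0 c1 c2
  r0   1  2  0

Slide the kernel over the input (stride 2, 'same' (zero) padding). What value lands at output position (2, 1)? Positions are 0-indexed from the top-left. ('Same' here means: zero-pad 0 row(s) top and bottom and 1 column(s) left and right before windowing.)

The receptive field on the zero-padded input at this output position is [1 2 2]. Elementwise product with the kernel and sum: 1·1 + 2·2.

5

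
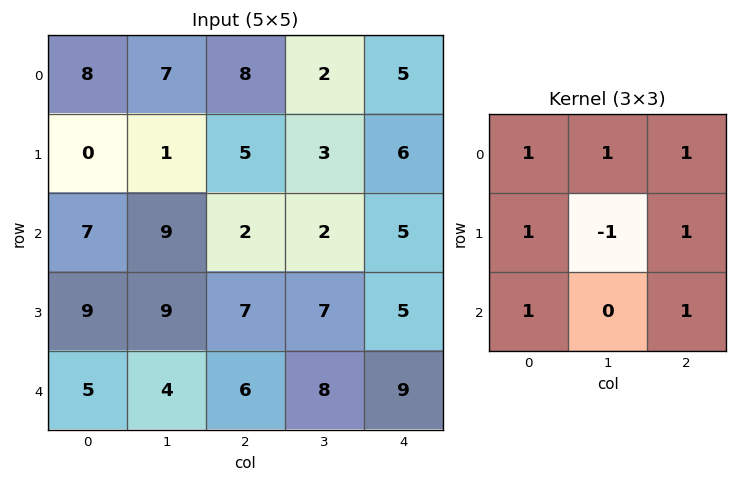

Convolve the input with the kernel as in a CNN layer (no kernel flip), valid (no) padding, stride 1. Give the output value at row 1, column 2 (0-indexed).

The receptive field on the input at this output position is [5 3 6 / 2 2 5 / 7 7 5]. Elementwise product with the kernel and sum: 5·1 + 3·1 + 6·1 + 2·1 + 2·-1 + 5·1 + 7·1 + 5·1.

31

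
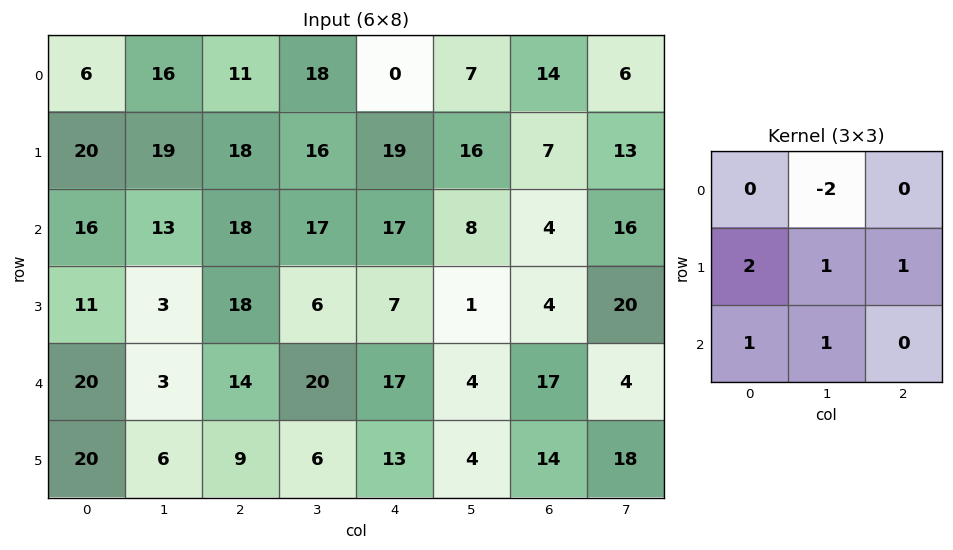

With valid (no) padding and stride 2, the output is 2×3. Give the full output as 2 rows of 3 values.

74 70 72
40 49 24

Output[0,0]: The receptive field on the input at this output position is [6 16 11 / 20 19 18 / 16 13 18]. Elementwise product with the kernel and sum: 16·-2 + 20·2 + 19·1 + 18·1 + 16·1 + 13·1.
Output[0,1]: The receptive field on the input at this output position is [11 18 0 / 18 16 19 / 18 17 17]. Elementwise product with the kernel and sum: 18·-2 + 18·2 + 16·1 + 19·1 + 18·1 + 17·1.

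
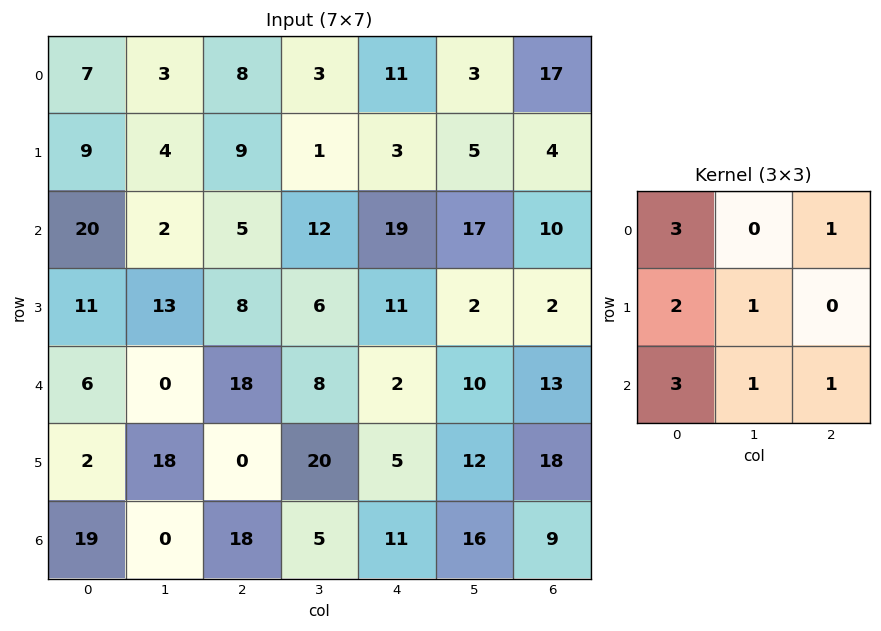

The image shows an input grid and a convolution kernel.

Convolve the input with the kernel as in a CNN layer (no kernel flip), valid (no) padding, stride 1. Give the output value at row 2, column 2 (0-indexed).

The receptive field on the input at this output position is [5 12 19 / 8 6 11 / 18 8 2]. Elementwise product with the kernel and sum: 5·3 + 19·1 + 8·2 + 6·1 + 18·3 + 8·1 + 2·1.

120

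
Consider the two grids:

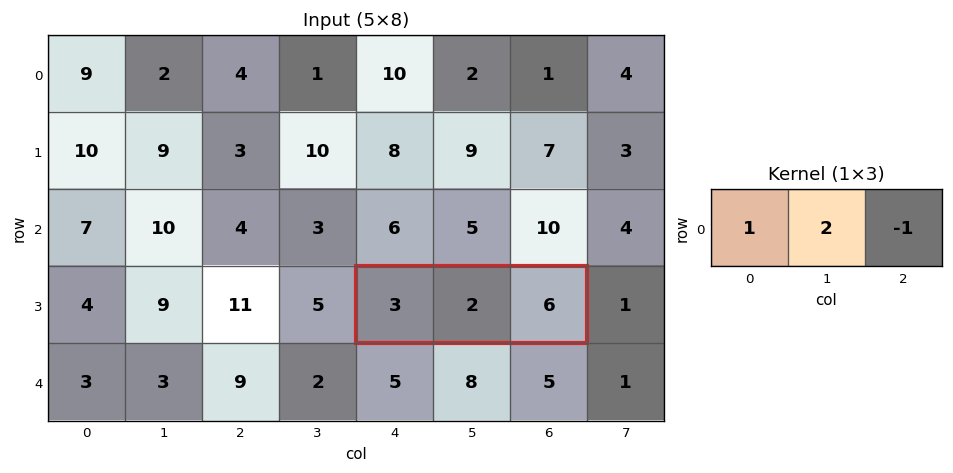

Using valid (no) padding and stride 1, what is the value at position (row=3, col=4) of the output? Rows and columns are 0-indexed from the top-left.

The receptive field on the input at this output position is [3 2 6]. Elementwise product with the kernel and sum: 3·1 + 2·2 + 6·-1.

1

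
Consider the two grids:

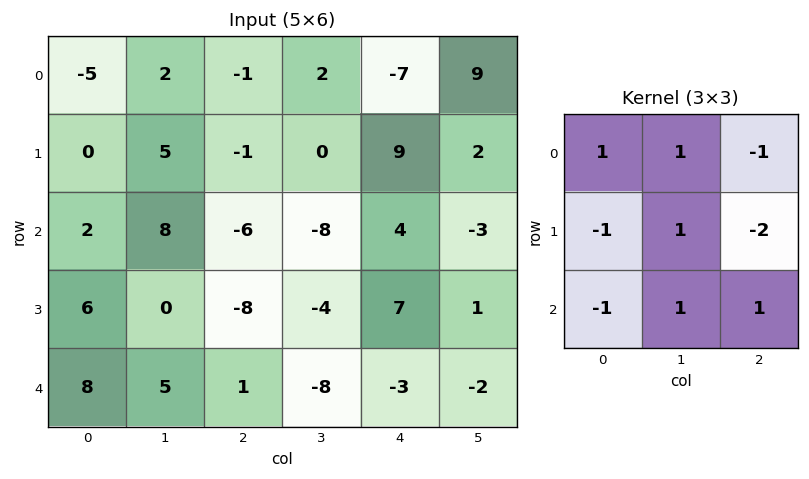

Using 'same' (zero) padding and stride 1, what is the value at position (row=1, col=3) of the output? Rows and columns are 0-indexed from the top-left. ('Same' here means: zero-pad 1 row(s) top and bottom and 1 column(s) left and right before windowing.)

The receptive field on the zero-padded input at this output position is [-1 2 -7 / -1 0 9 / -6 -8 4]. Elementwise product with the kernel and sum: -1·1 + 2·1 + -7·-1 + -1·-1 + 0·1 + 9·-2 + -6·-1 + -8·1 + 4·1.

-7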